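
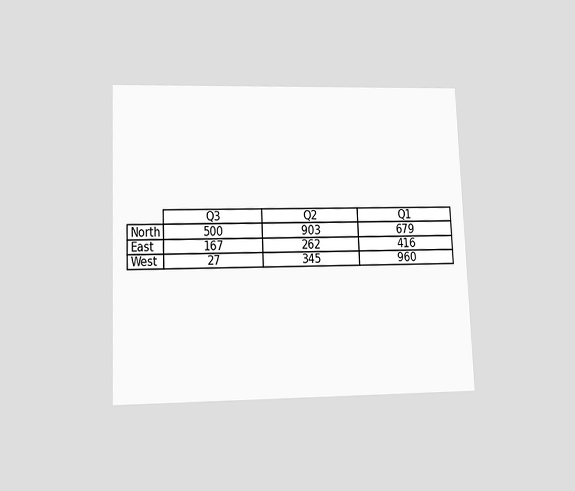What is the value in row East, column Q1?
416

The chart is tilted about 2° counter-clockwise and viewed at a slight angle. The (East, Q1) cell reads 416.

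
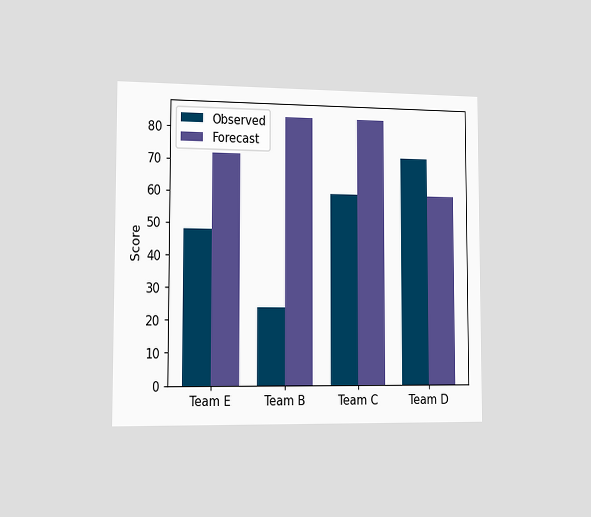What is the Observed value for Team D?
The chart is viewed slightly from the left. The Observed bar at Team D reaches 72 on the y-axis.

72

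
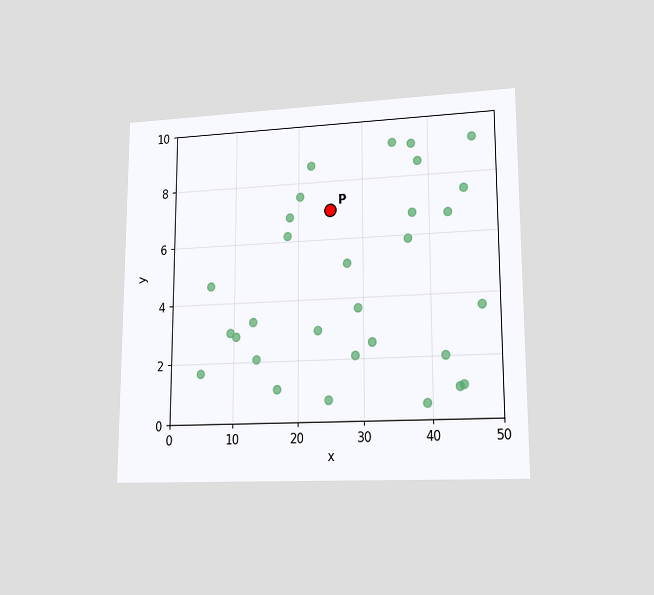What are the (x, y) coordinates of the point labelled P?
The chart is viewed at a slight angle. Following the gridlines from P to each axis, P sits at (25, 7).

(25, 7)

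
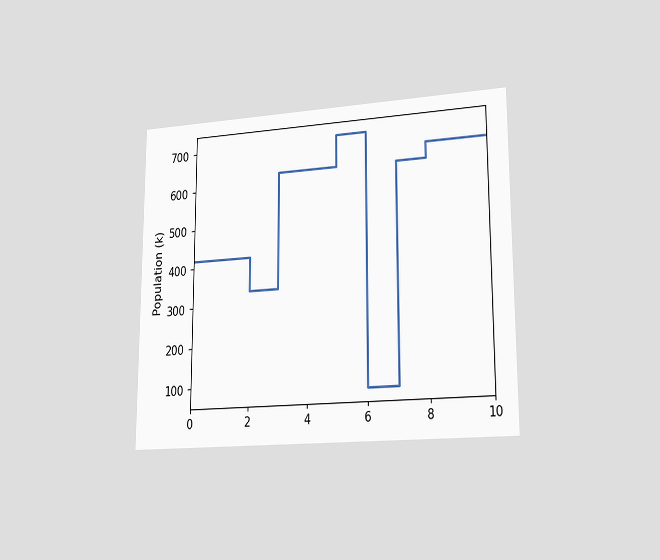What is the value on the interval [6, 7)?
84k

The chart is viewed slightly from the right. On [6, 7) the step sits at 84k.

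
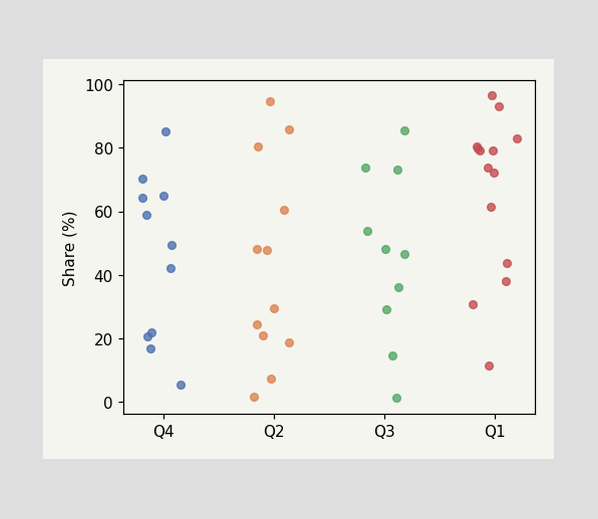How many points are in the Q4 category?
Counting the markers in the Q4 column gives 11.

11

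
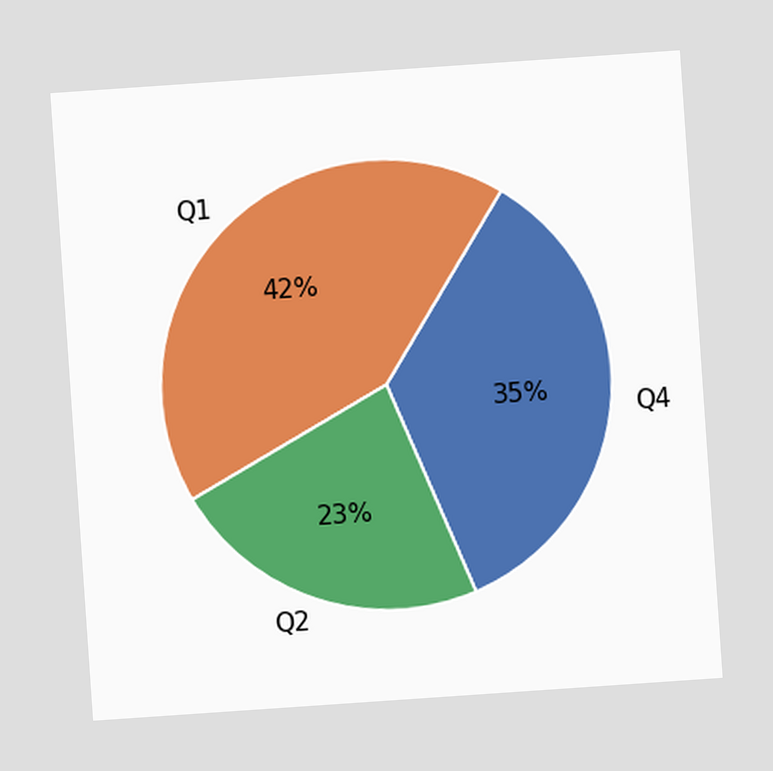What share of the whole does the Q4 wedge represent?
35%

The chart is tilted about 4° counter-clockwise. The Q4 slice takes up 35% of the pie.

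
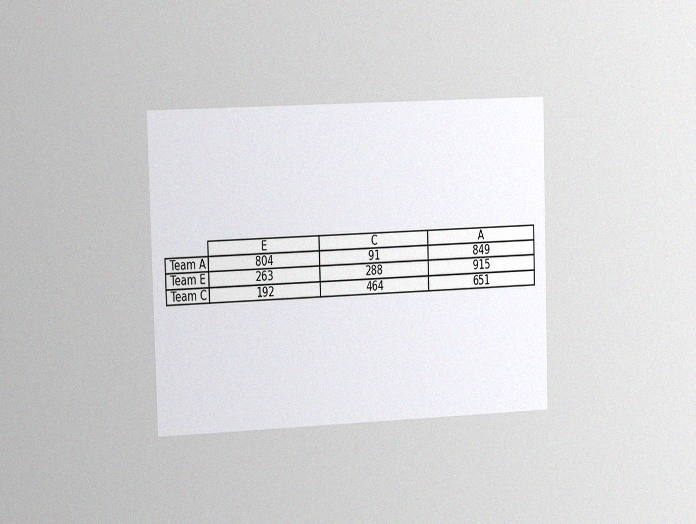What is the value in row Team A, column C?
91

The chart is viewed slightly from the left, with some photo noise. The (Team A, C) cell reads 91.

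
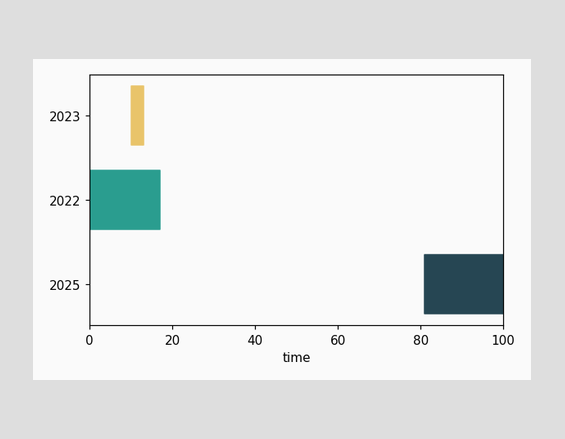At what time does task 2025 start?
The 2025 bar begins at t=81.

81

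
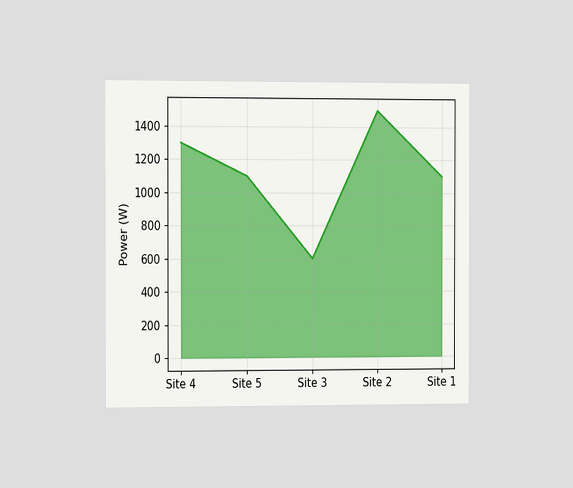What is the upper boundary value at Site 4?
The chart is viewed slightly from the left. At Site 4 the upper boundary is at 1300W.

1300W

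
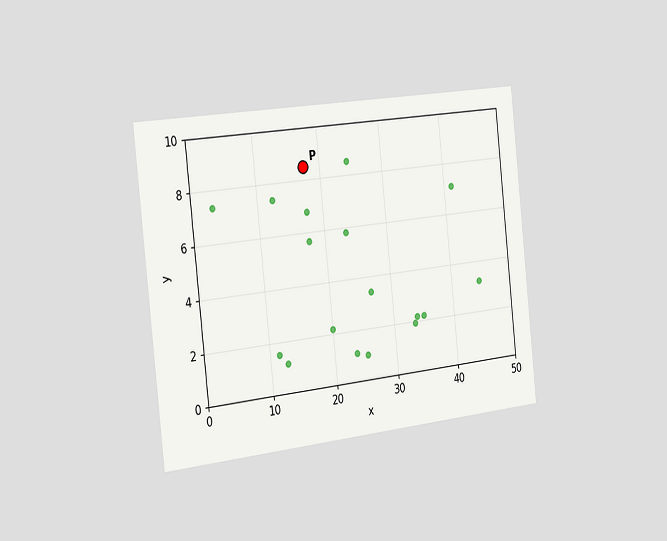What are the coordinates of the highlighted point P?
(17.5, 8.5)

The chart is tilted about 6° counter-clockwise and viewed slightly from the left. Following the gridlines from P to each axis, P sits at (17.5, 8.5).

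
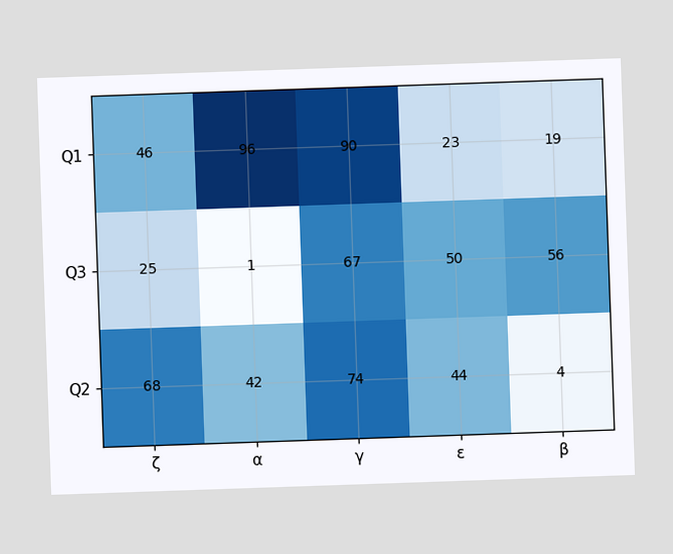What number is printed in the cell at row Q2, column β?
4

The (Q2, β) cell reads 4.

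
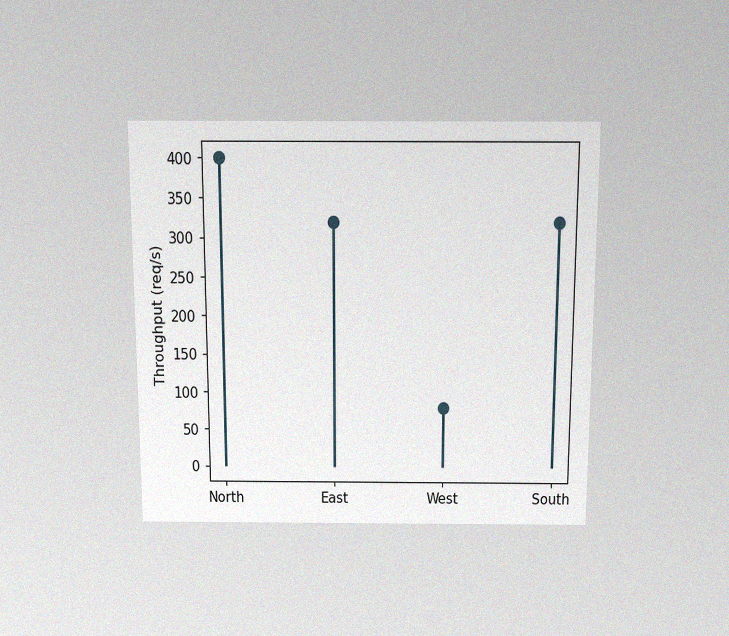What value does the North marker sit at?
The chart is viewed slightly from above, with some photo noise. The North marker sits at 400req/s.

400req/s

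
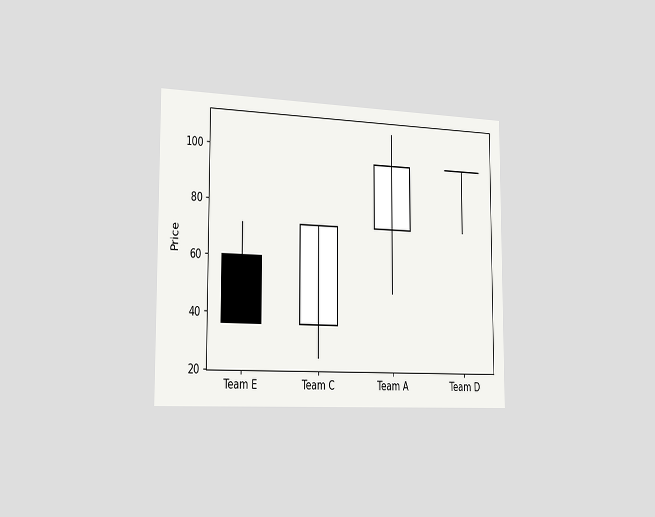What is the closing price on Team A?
96

The chart is viewed slightly from the left. The Team A candle closes at 96.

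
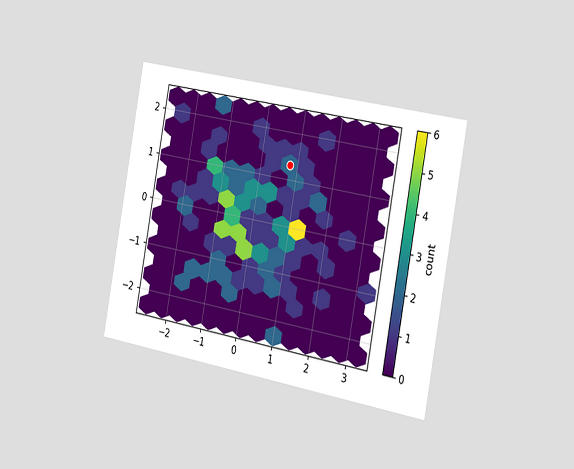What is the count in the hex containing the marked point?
2

The chart is tilted about 10° clockwise and viewed slightly from the right. The marked hex reads 2 on the colorbar.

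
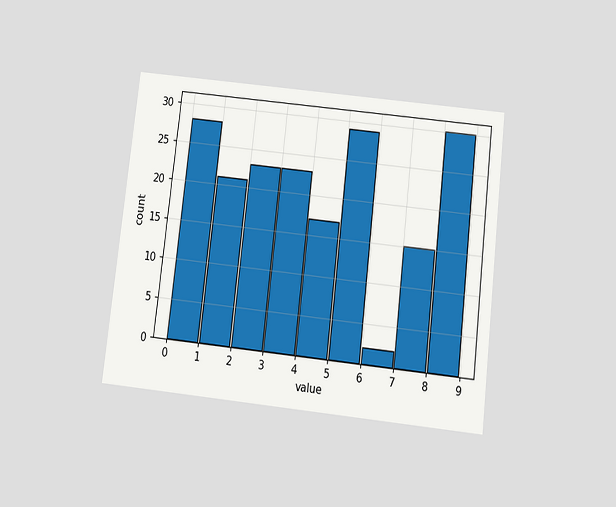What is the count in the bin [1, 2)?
The chart is tilted about 7° clockwise and viewed slightly from below. The [1, 2) bin has height 21.

21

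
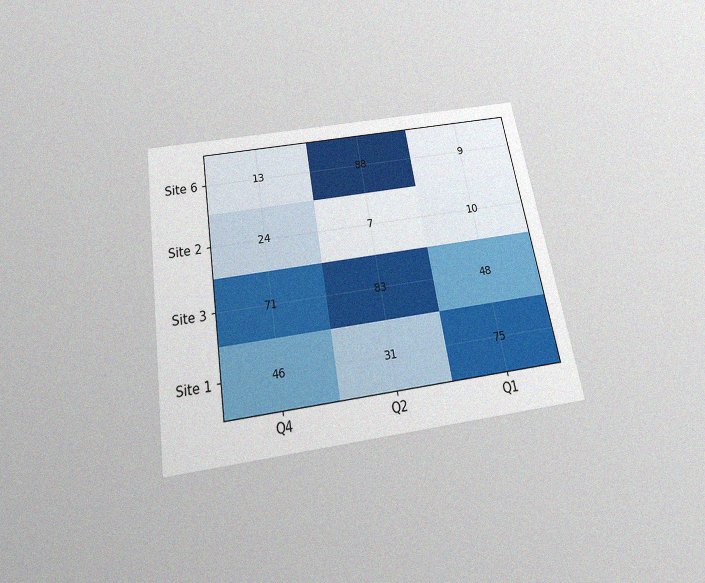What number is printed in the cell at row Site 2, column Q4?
The chart is tilted about 9° counter-clockwise and viewed slightly from below, with some photo noise. The (Site 2, Q4) cell reads 24.

24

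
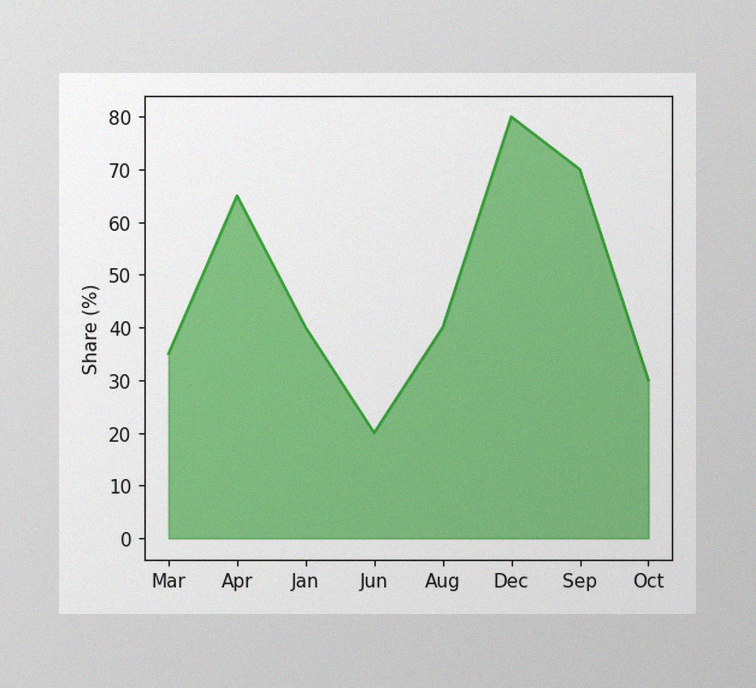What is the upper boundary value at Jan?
40%

The image has some photo noise and uneven lighting. At Jan the upper boundary is at 40%.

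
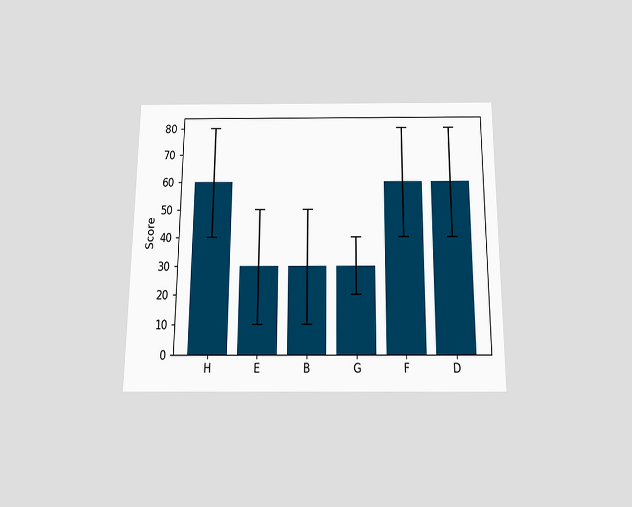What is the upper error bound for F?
80

The chart is viewed slightly from below. The F bar's upper whisker reaches 80.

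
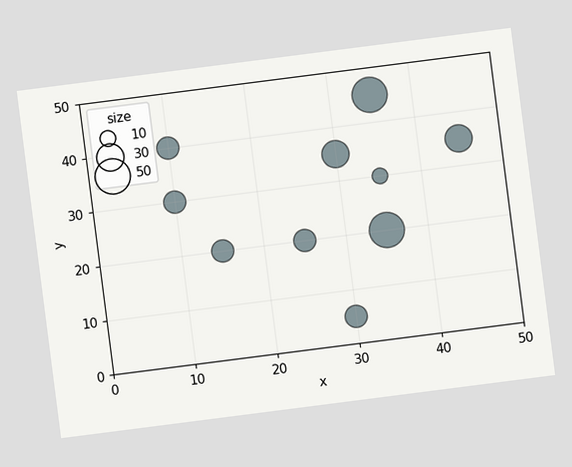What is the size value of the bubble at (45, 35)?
30

The chart is tilted about 7° counter-clockwise. Matching the bubble at (45, 35) against the size legend gives 30.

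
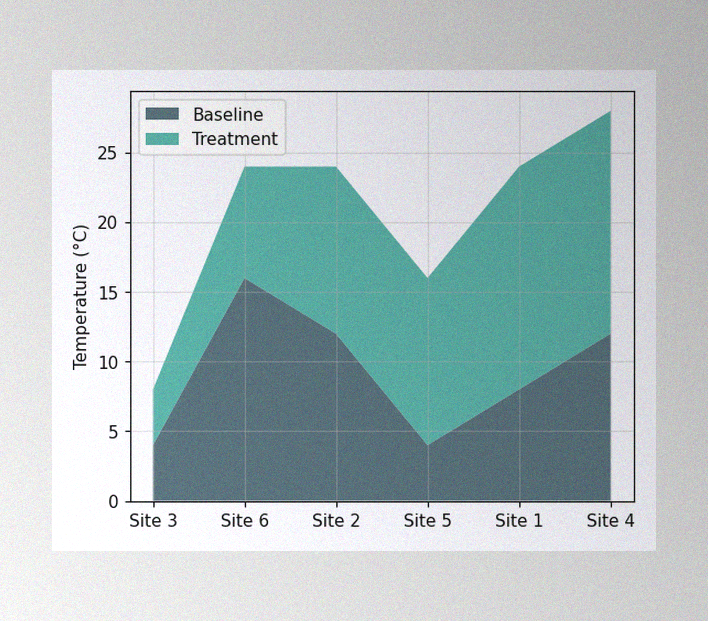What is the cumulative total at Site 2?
The image has some photo noise and uneven lighting. The stacked total at Site 2 reaches 24°C.

24°C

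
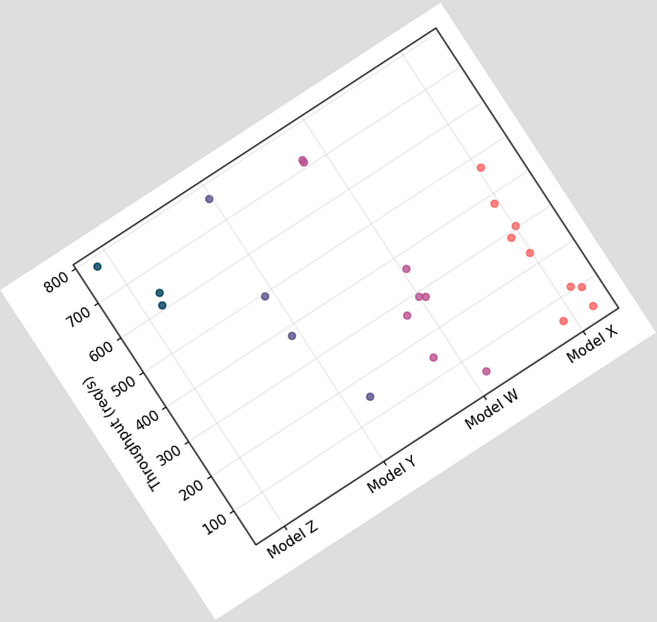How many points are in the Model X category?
9

The chart is tilted about 33° counter-clockwise. Counting the markers in the Model X column gives 9.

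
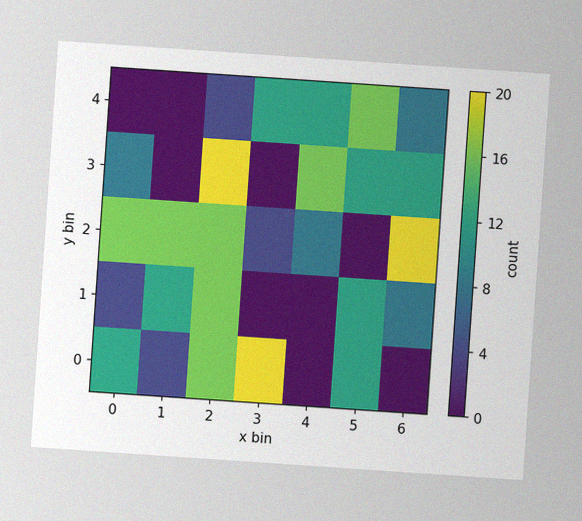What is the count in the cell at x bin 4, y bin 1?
0

The chart is tilted about 4° clockwise, with some photo noise. Matching the cell (4, 1) against the colorbar gives 0.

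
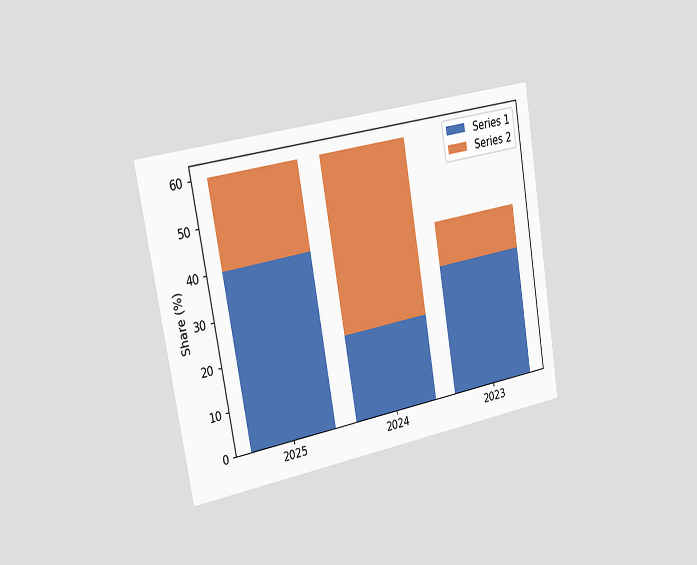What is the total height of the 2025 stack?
60%

The chart is tilted about 10° counter-clockwise and viewed slightly from the left. The 2025 stack's top reaches 60% on the y-axis.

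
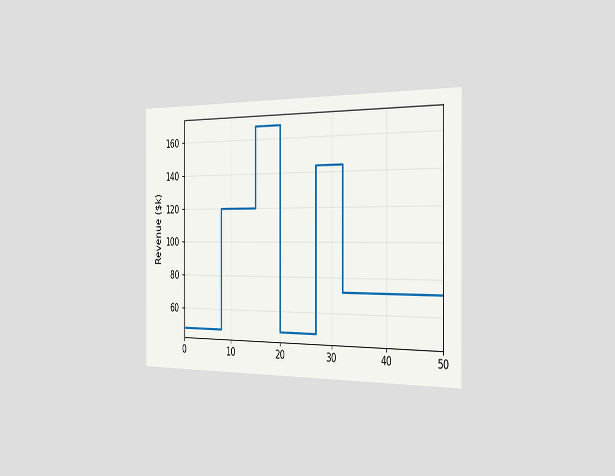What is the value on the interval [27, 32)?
The chart is viewed slightly from the right. On [27, 32) the step sits at $144k.

$144k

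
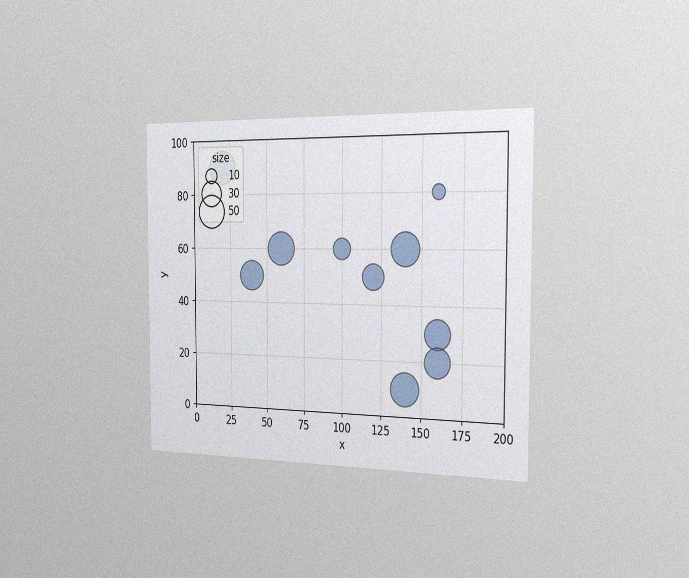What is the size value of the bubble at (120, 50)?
30

The chart is viewed slightly from the right, with some photo noise. Matching the bubble at (120, 50) against the size legend gives 30.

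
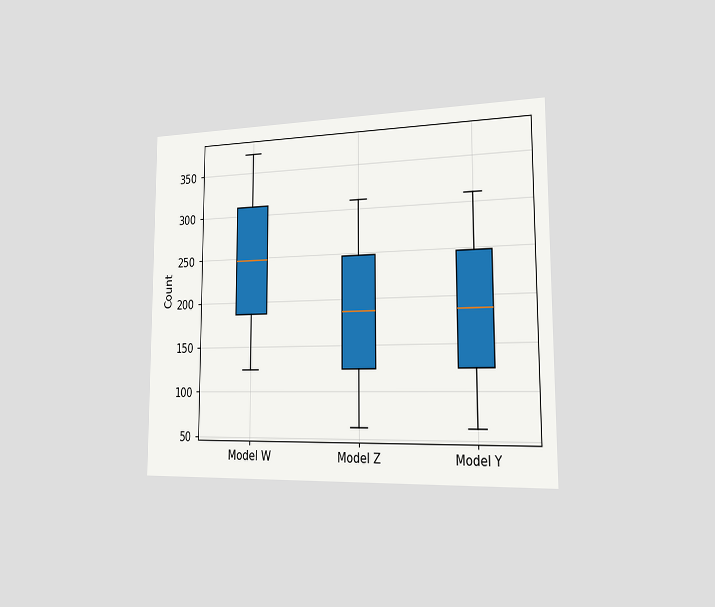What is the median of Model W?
248

The chart is viewed slightly from the right. The median line in the Model W box sits at 248.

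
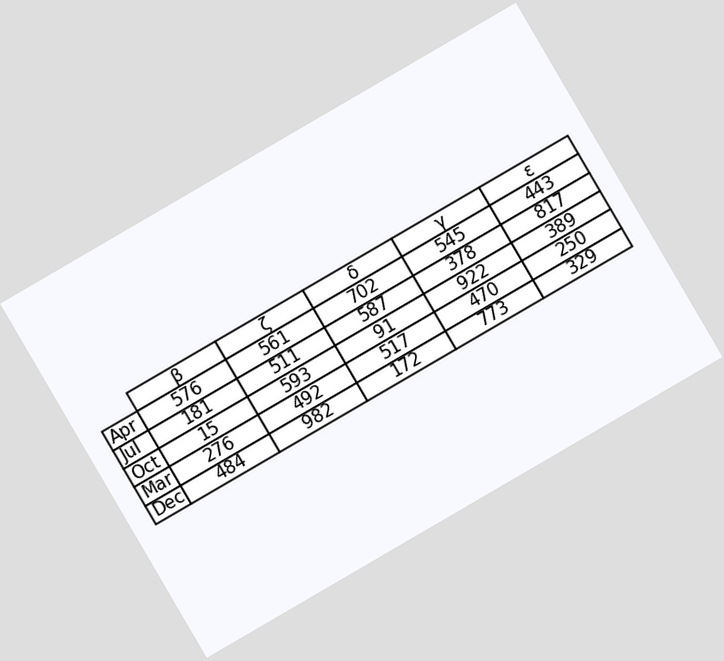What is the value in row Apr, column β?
The chart is tilted about 30° counter-clockwise. The (Apr, β) cell reads 576.

576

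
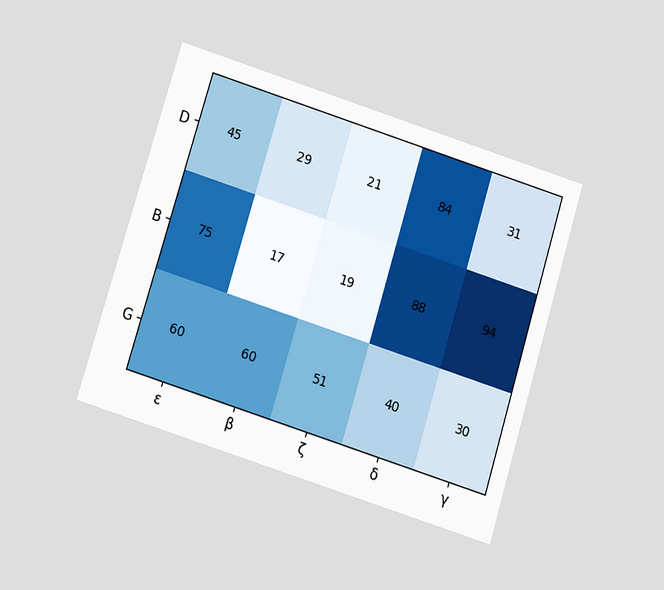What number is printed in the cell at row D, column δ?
84

The chart is tilted about 17° clockwise and viewed slightly from below. The (D, δ) cell reads 84.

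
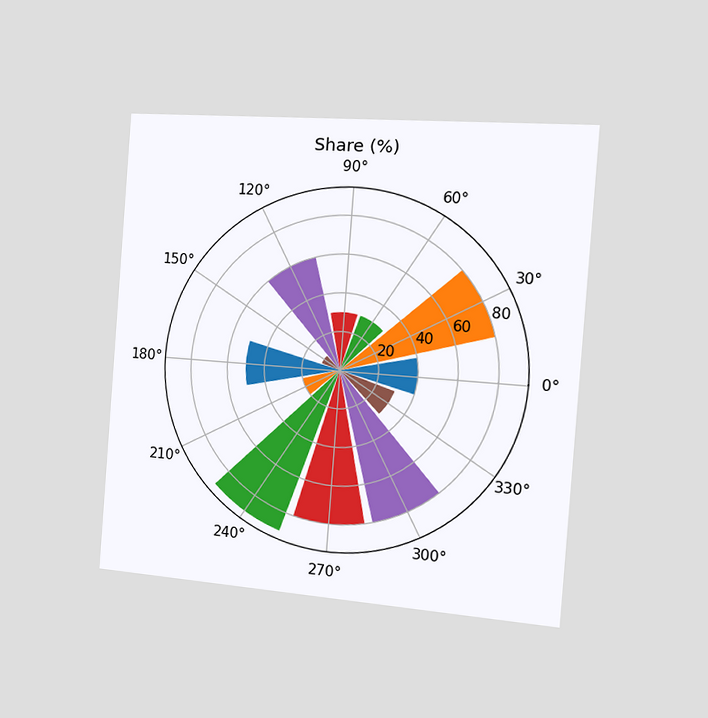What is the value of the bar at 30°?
The chart is tilted about 4° clockwise and viewed slightly from the right. The bar at 30° reaches 80% on the radial axis.

80%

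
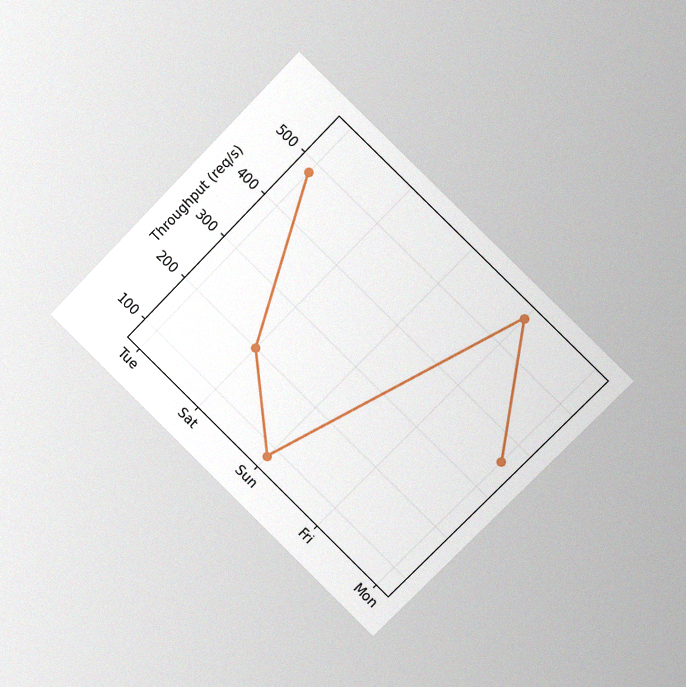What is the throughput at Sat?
The chart is tilted about 44° clockwise and viewed slightly from the right, with some photo noise. At Sat, the line is at 200req/s.

200req/s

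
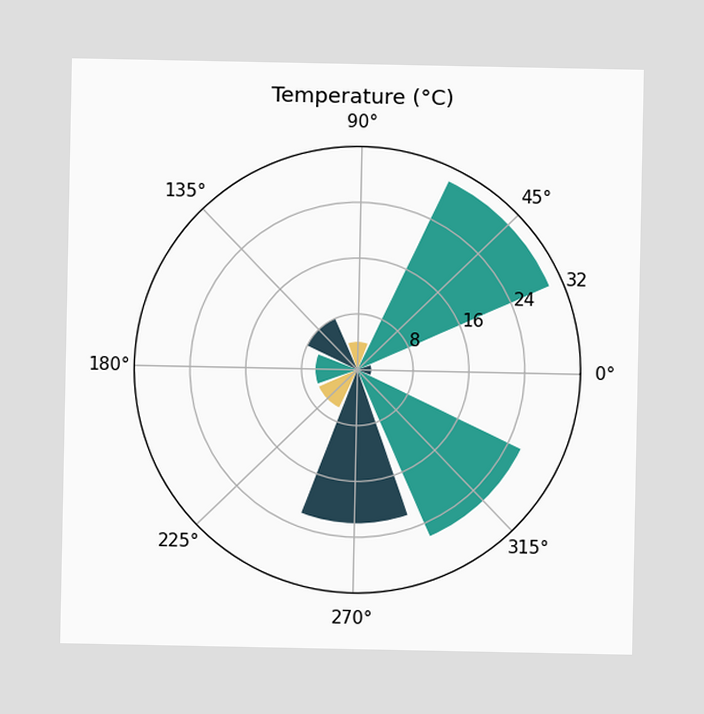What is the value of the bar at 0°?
The bar at 0° reaches 2°C on the radial axis.

2°C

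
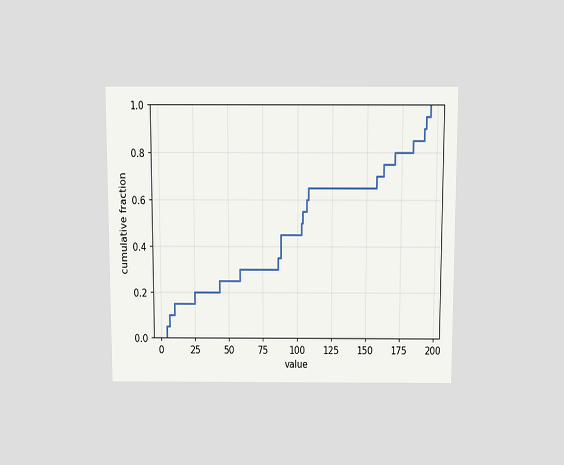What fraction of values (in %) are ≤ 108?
The chart is viewed slightly from above. At x=108 the ECDF step is at 65%.

65%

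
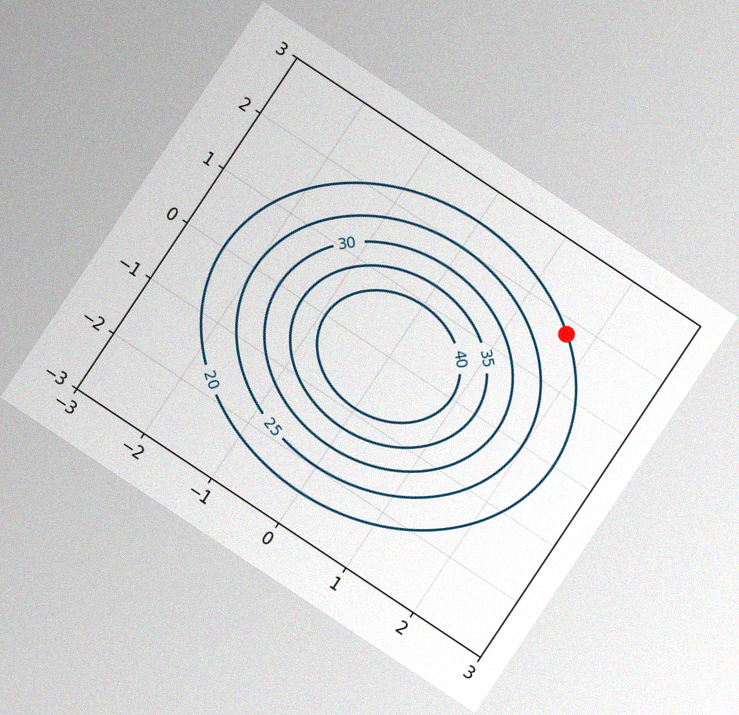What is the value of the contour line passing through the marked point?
The chart is tilted about 34° clockwise, with some photo noise. The marked point sits on the contour labelled 20.

20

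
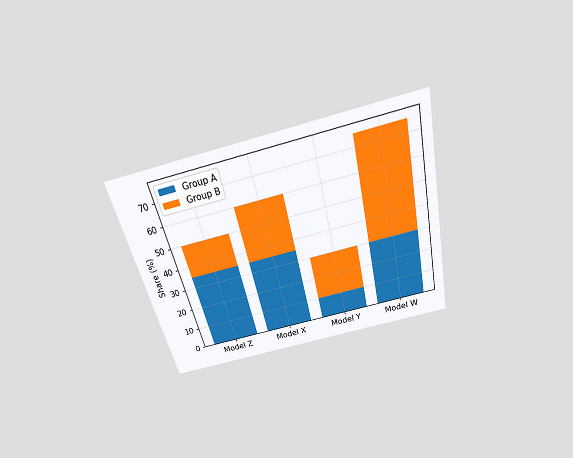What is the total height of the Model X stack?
The chart is tilted about 13° counter-clockwise and viewed slightly from above. The Model X stack's top reaches 60% on the y-axis.

60%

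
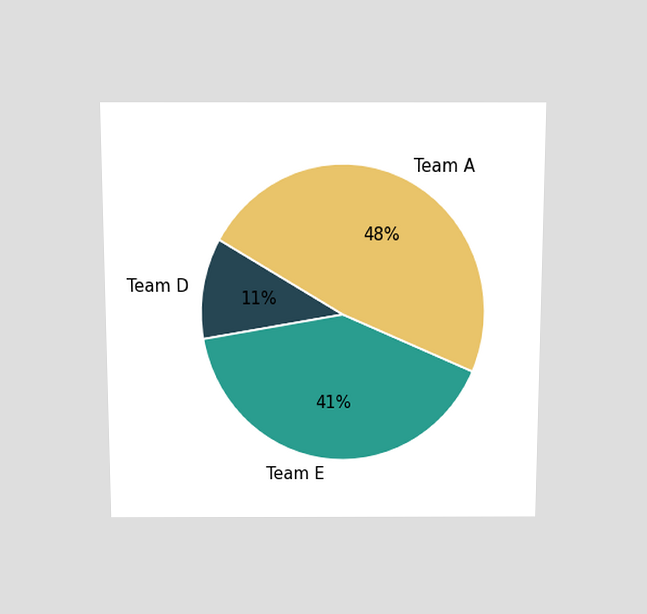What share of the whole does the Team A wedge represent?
The chart is viewed slightly from above. The Team A slice takes up 48% of the pie.

48%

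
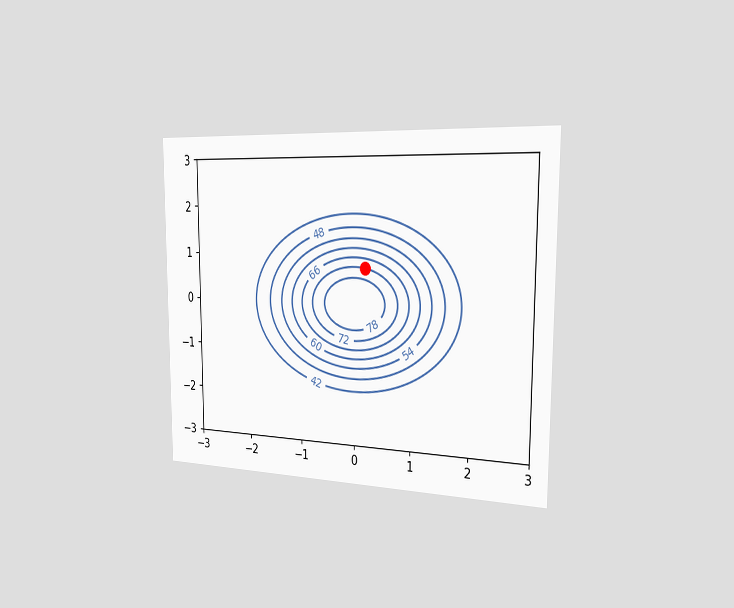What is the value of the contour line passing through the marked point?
72

The chart is viewed slightly from the right. The marked point sits on the contour labelled 72.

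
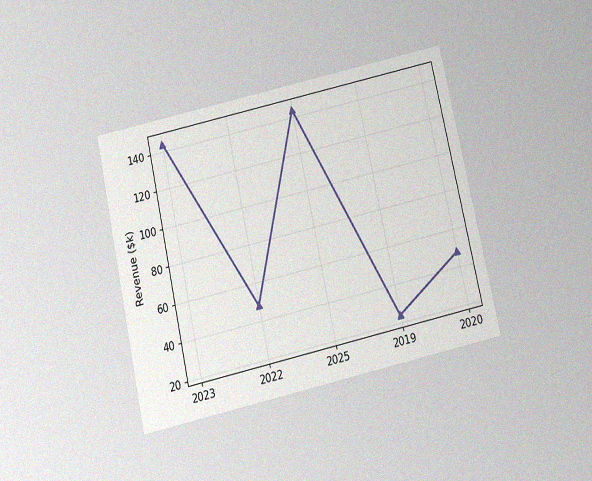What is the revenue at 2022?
$48k

The chart is tilted about 13° counter-clockwise and viewed slightly from below, with some photo noise. At 2022, the line is at $48k.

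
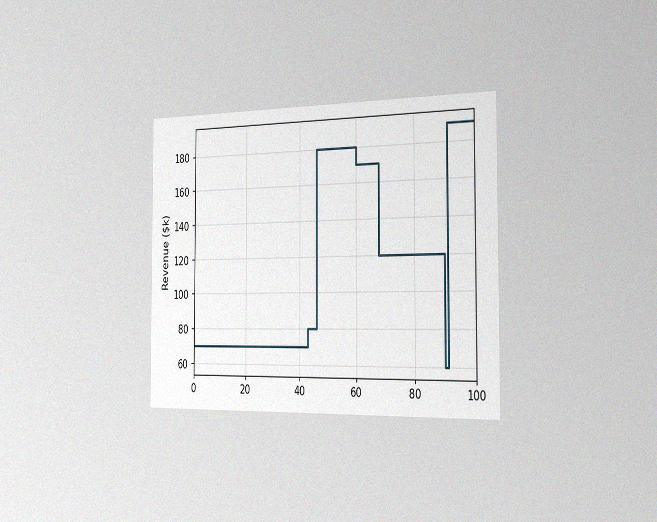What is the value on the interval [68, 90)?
$120k

The chart is viewed slightly from the right, with some photo noise. On [68, 90) the step sits at $120k.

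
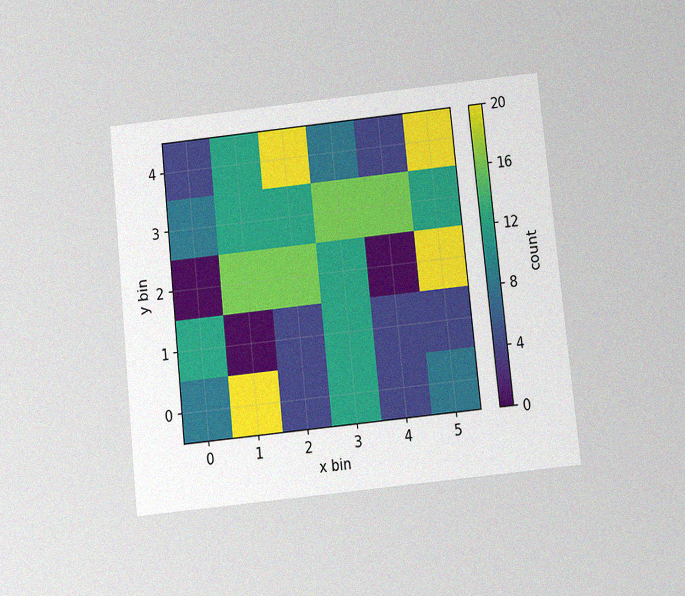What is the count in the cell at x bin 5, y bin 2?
The chart is tilted about 6° counter-clockwise and viewed at a slight angle, with some photo noise. Matching the cell (5, 2) against the colorbar gives 20.

20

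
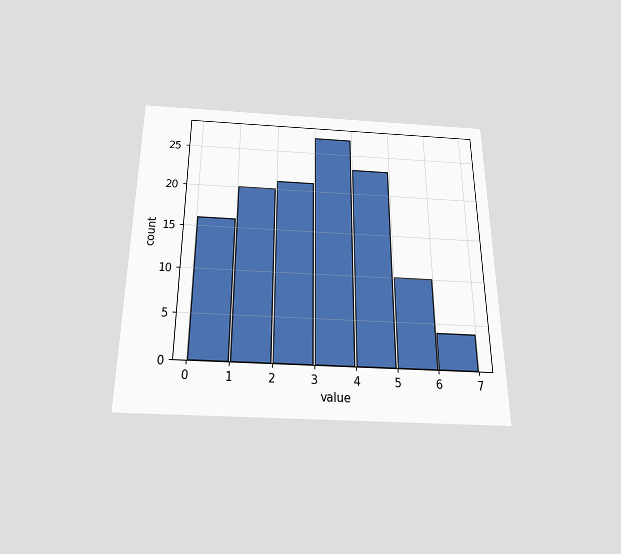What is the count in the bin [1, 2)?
20

The chart is viewed slightly from below. The [1, 2) bin has height 20.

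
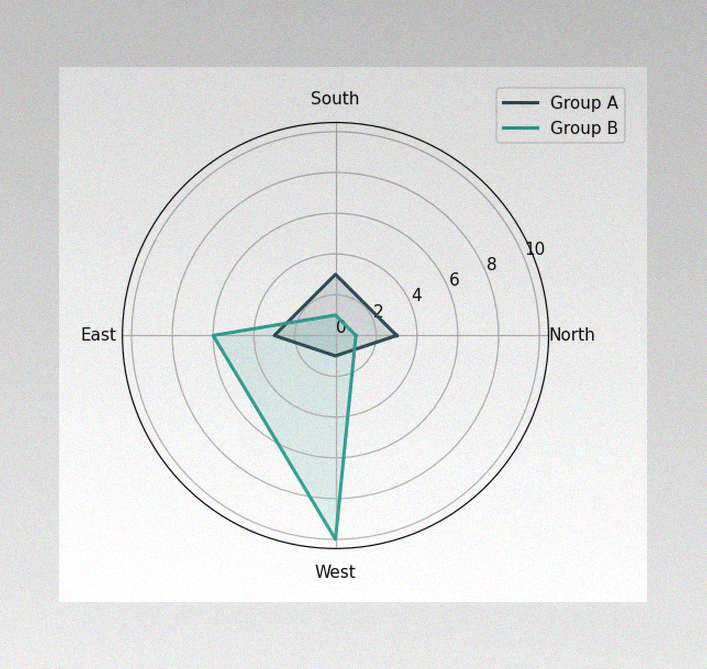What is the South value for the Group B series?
The image has some photo noise and uneven lighting. On the South axis, Group B reaches 1.

1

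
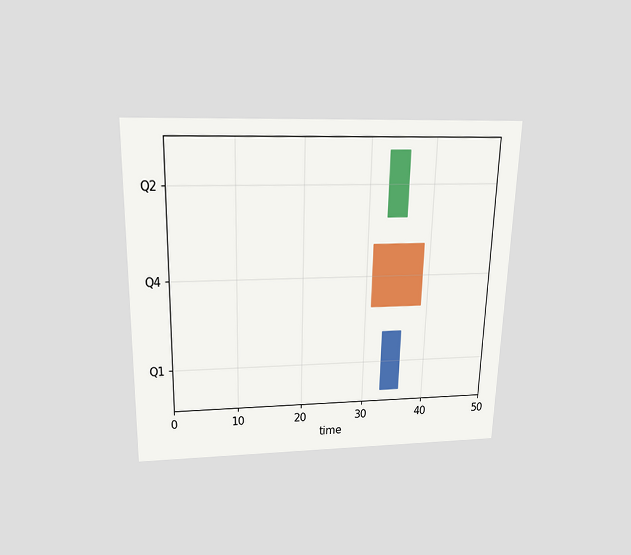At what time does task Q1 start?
The chart is viewed slightly from above. The Q1 bar begins at t=33.

33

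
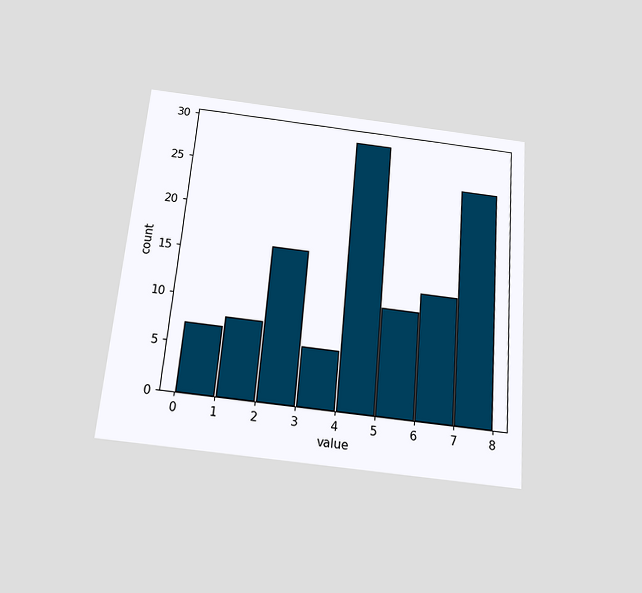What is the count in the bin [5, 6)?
The chart is tilted about 5° clockwise and viewed slightly from below. The [5, 6) bin has height 11.

11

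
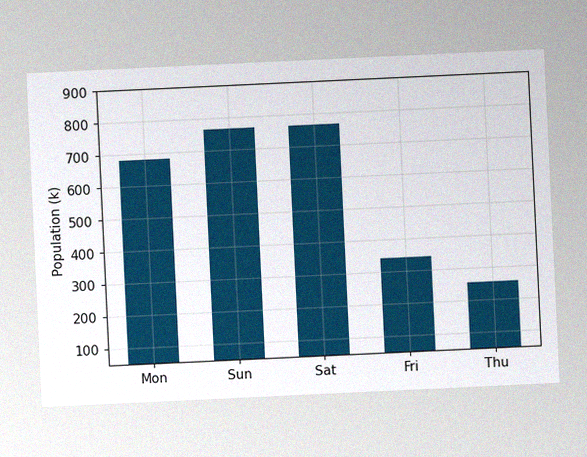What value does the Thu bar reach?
255k

The chart is tilted about 3° counter-clockwise, with some photo noise. Reading along the chart's y-axis, the Thu bar reaches 255k.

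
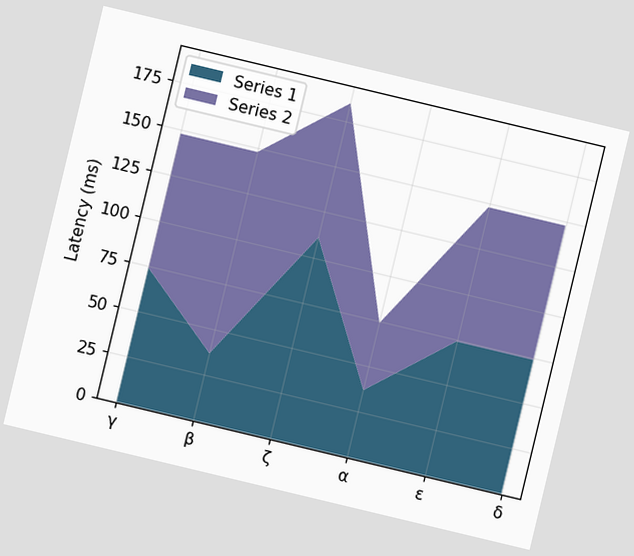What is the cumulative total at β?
The chart is tilted about 13° clockwise. The stacked total at β reaches 148ms.

148ms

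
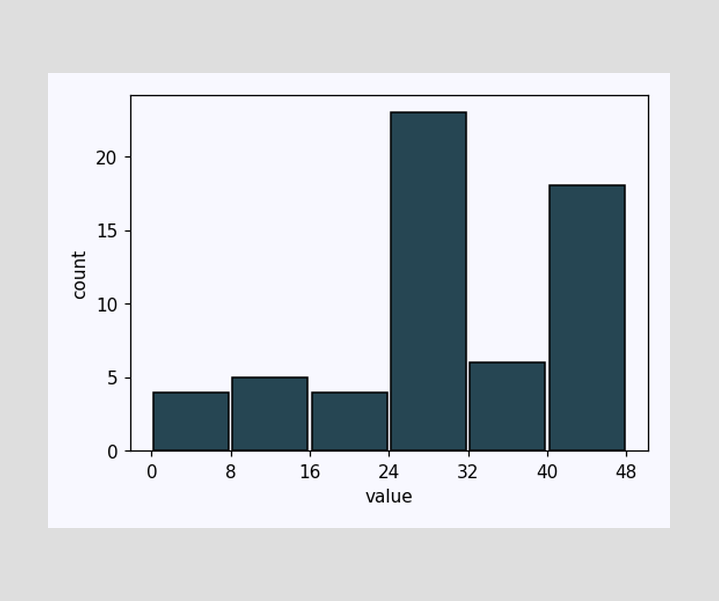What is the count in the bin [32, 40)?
6

The [32, 40) bin has height 6.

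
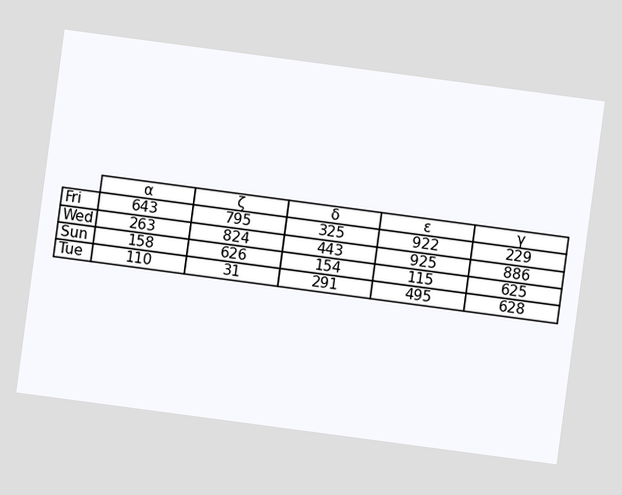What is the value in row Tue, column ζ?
The chart is tilted about 8° clockwise. The (Tue, ζ) cell reads 31.

31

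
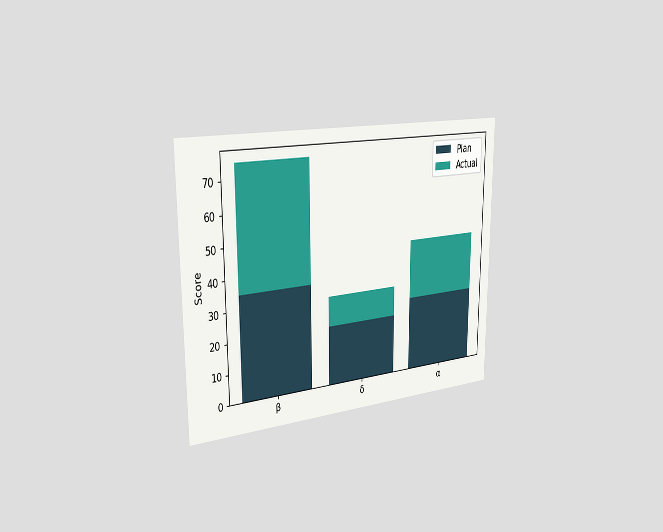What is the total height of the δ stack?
The chart is viewed slightly from the left. The δ stack's top reaches 30 on the y-axis.

30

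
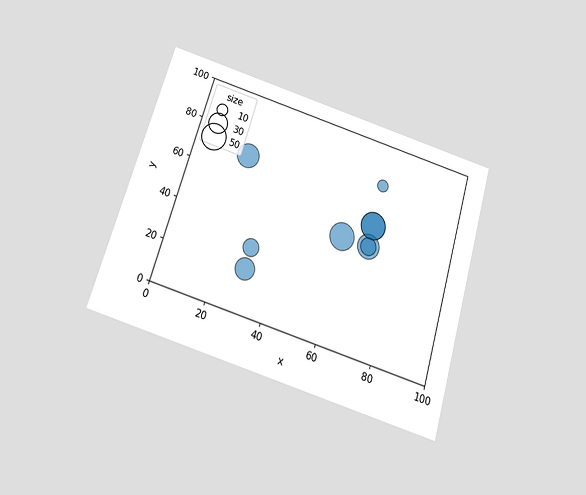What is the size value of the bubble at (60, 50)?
The chart is tilted about 17° clockwise and viewed slightly from below. Matching the bubble at (60, 50) against the size legend gives 50.

50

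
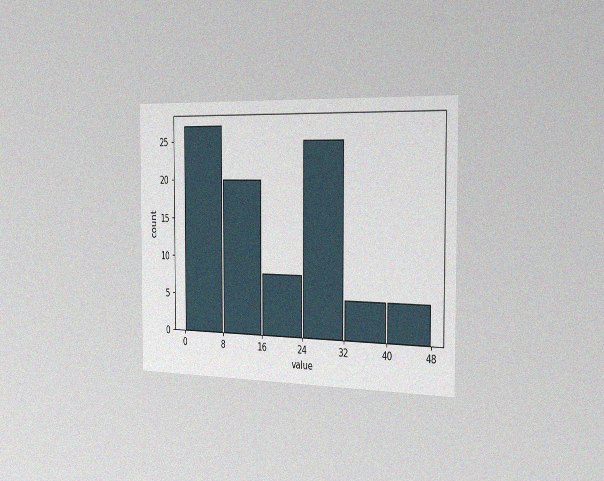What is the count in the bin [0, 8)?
27

The chart is viewed slightly from the right, with some photo noise. The [0, 8) bin has height 27.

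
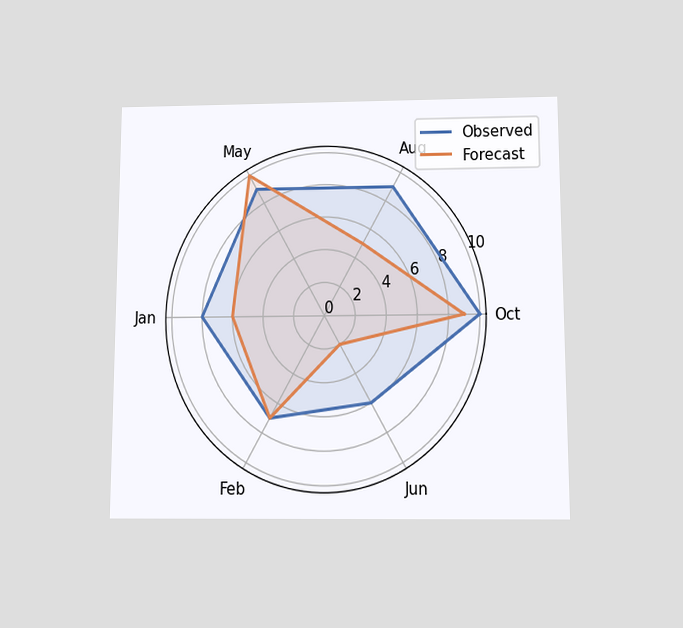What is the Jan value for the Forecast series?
6

The chart is viewed slightly from below. On the Jan axis, Forecast reaches 6.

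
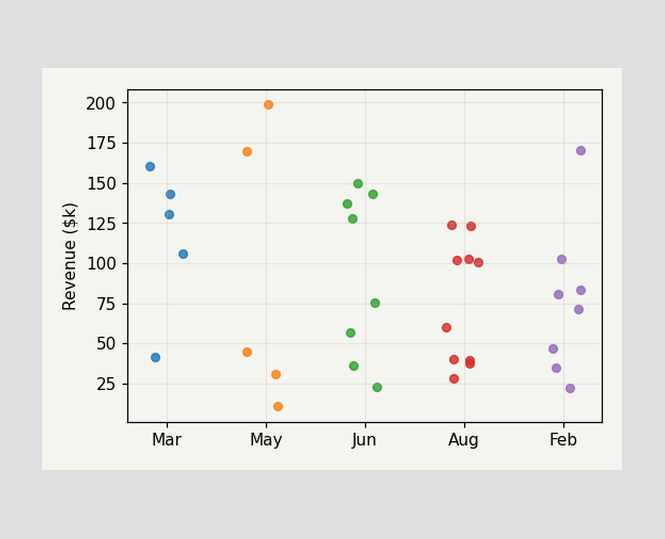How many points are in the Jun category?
Counting the markers in the Jun column gives 8.

8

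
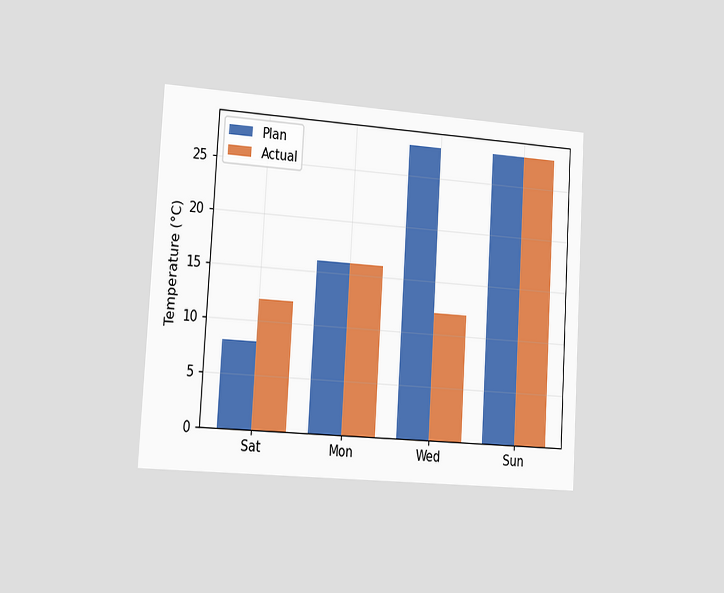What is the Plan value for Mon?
16°C

The chart is tilted about 3° clockwise and viewed slightly from the left. The Plan bar at Mon reaches 16°C on the y-axis.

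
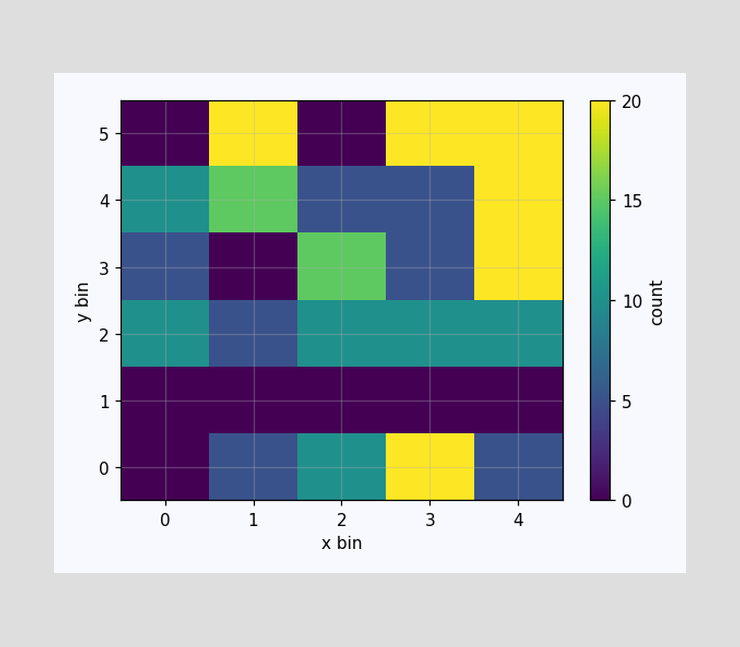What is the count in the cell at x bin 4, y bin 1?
0

Matching the cell (4, 1) against the colorbar gives 0.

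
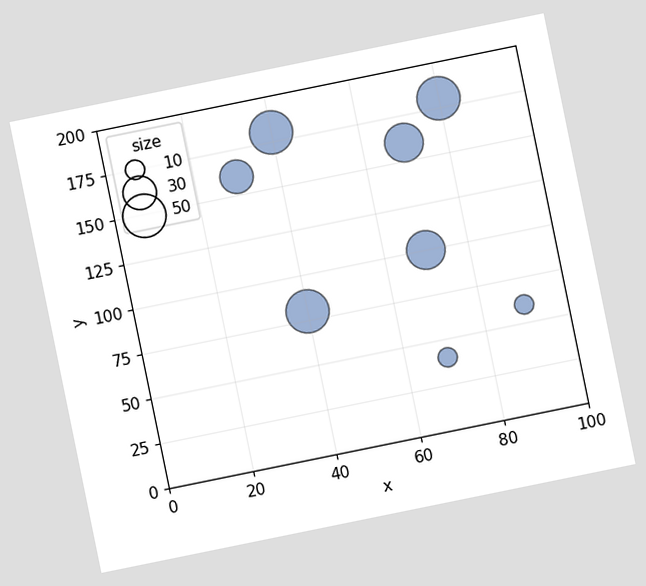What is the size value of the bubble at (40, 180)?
The chart is tilted about 12° counter-clockwise. Matching the bubble at (40, 180) against the size legend gives 50.

50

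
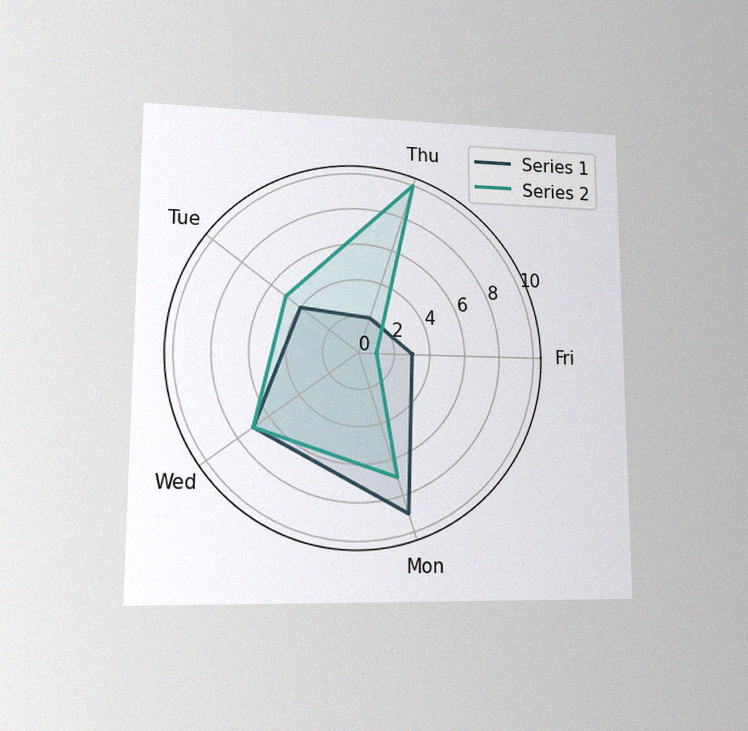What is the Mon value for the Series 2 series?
The chart is viewed at a slight angle, with some photo noise. On the Mon axis, Series 2 reaches 7.

7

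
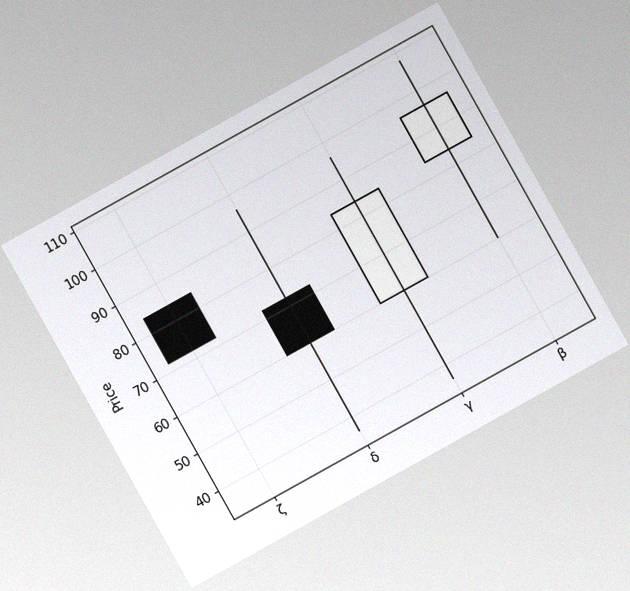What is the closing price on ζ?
The chart is tilted about 29° counter-clockwise, with some photo noise. The ζ candle closes at 72.

72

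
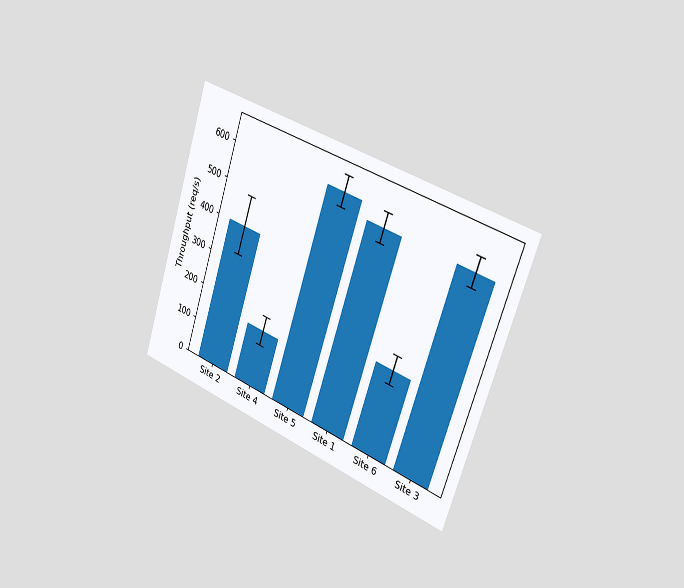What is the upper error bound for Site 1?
The chart is tilted about 19° clockwise and viewed slightly from the right. The Site 1 bar's upper whisker reaches 600req/s.

600req/s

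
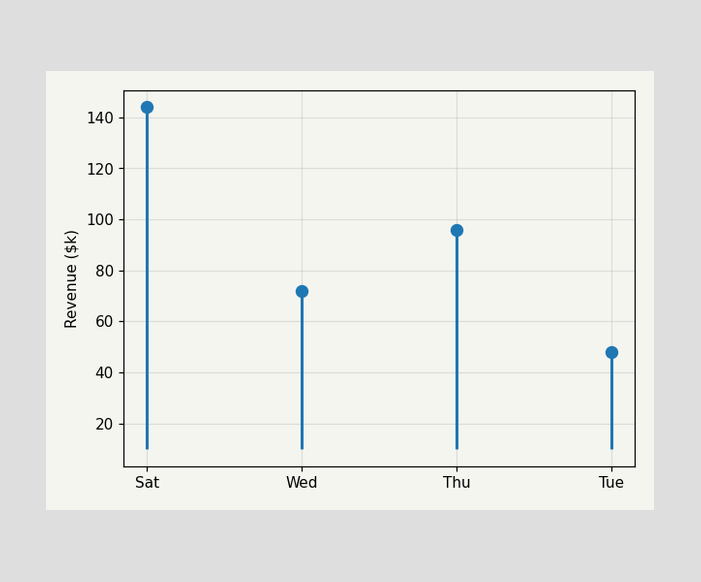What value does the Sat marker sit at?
$144k

The Sat marker sits at $144k.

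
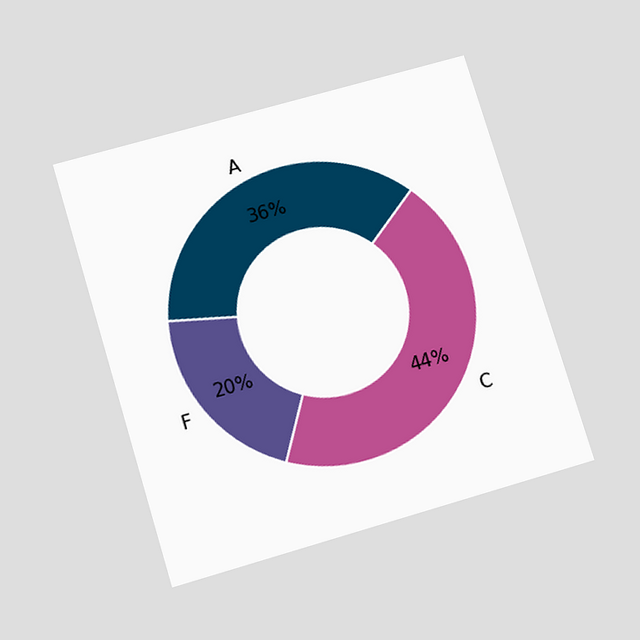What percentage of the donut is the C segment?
44%

The chart is tilted about 17° counter-clockwise and viewed slightly from below. The C segment takes up 44% of the ring.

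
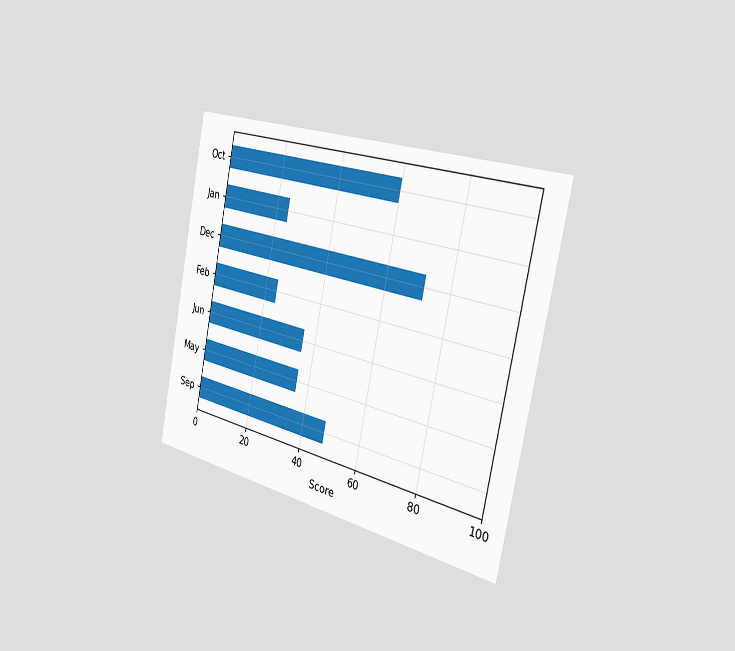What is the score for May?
The chart is tilted about 11° clockwise and viewed slightly from the right. Reading along the chart's x-axis, the May bar reaches 36.

36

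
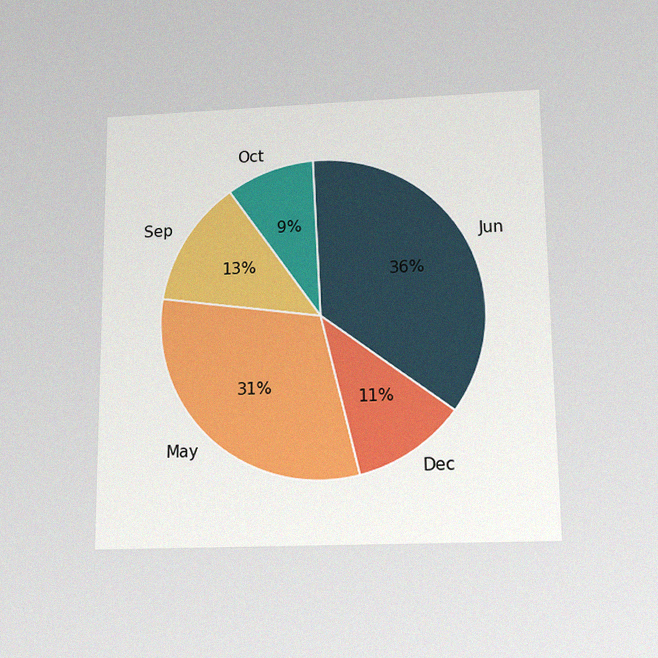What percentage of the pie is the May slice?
31%

The chart is viewed slightly from below, with some photo noise. The May slice takes up 31% of the pie.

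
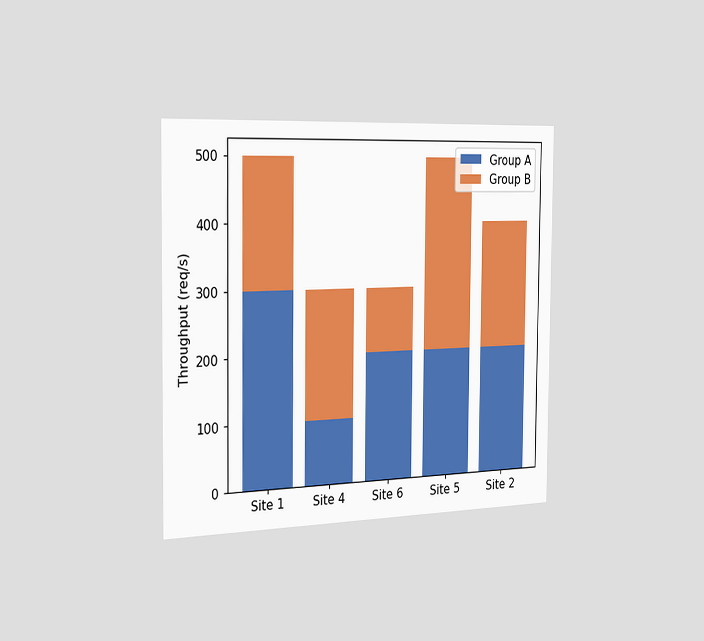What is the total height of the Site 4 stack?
300req/s

The chart is viewed slightly from the left. The Site 4 stack's top reaches 300req/s on the y-axis.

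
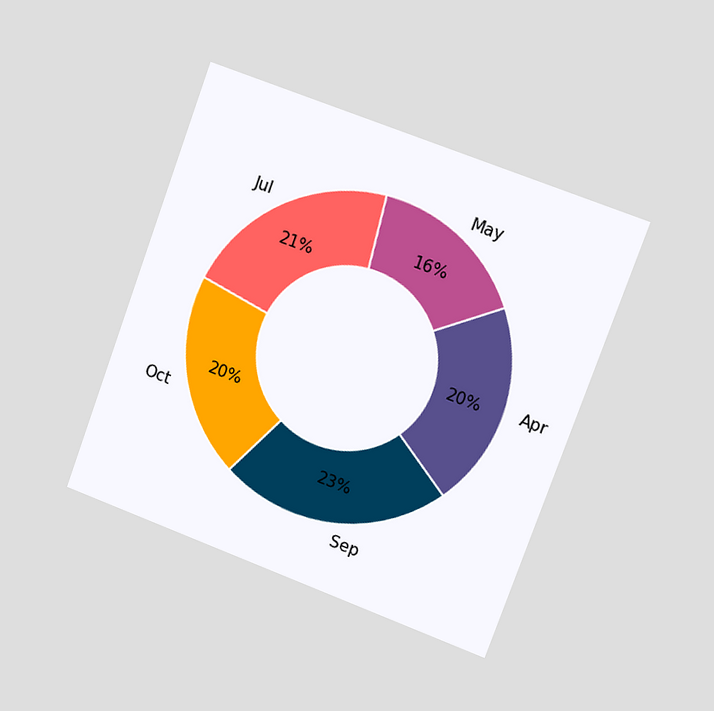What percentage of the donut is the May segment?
16%

The chart is tilted about 20° clockwise and viewed slightly from the right. The May segment takes up 16% of the ring.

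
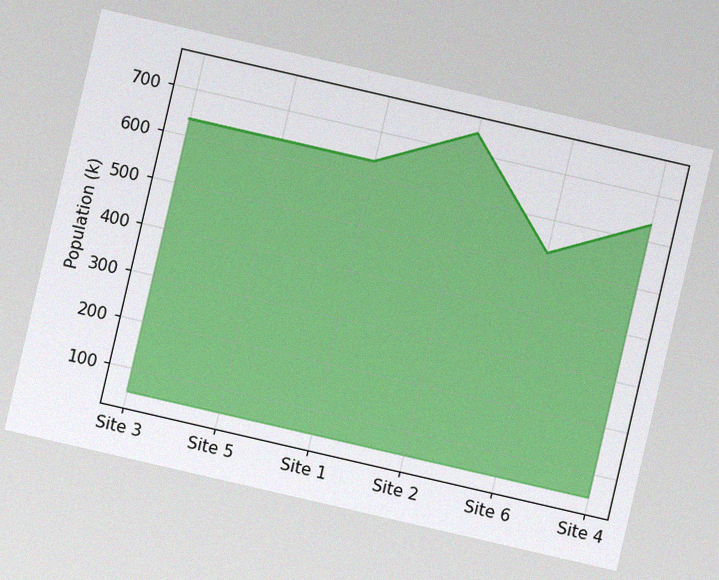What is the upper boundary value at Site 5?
The chart is tilted about 13° clockwise, with some photo noise. At Site 5 the upper boundary is at 636k.

636k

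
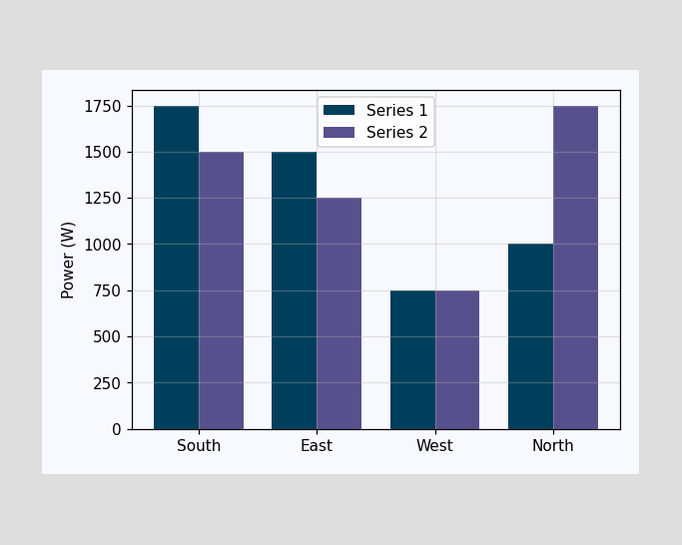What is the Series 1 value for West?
The Series 1 bar at West reaches 750W on the y-axis.

750W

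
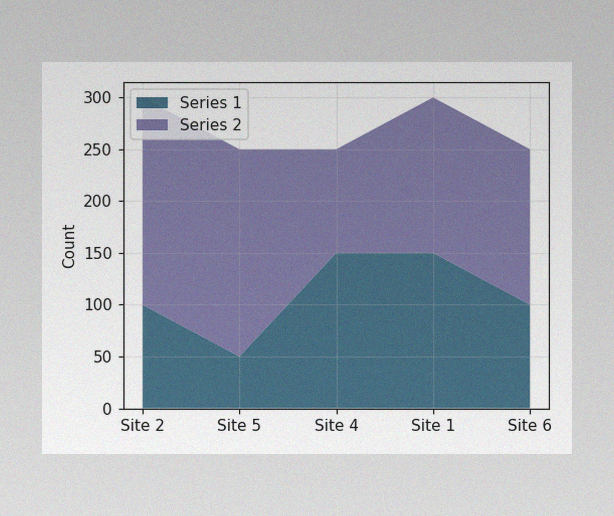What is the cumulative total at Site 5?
The image has some photo noise and uneven lighting. The stacked total at Site 5 reaches 250.

250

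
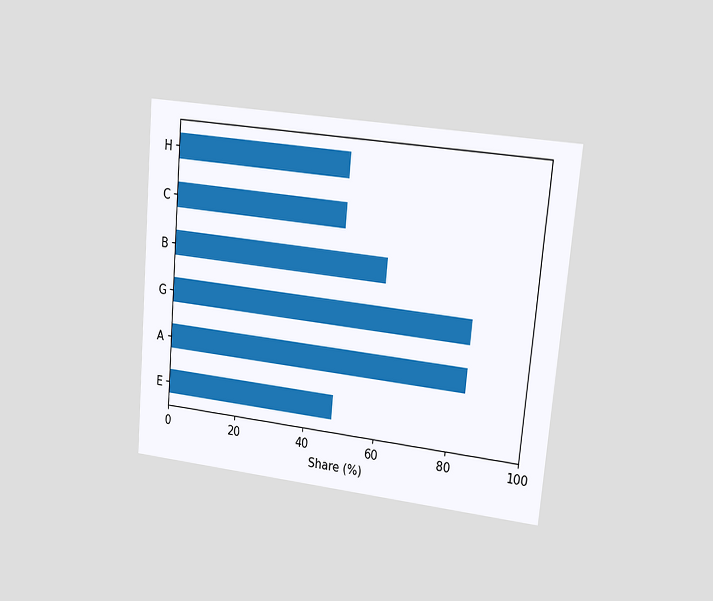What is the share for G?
84%

The chart is tilted about 5° clockwise and viewed at a slight angle. Reading along the chart's x-axis, the G bar reaches 84%.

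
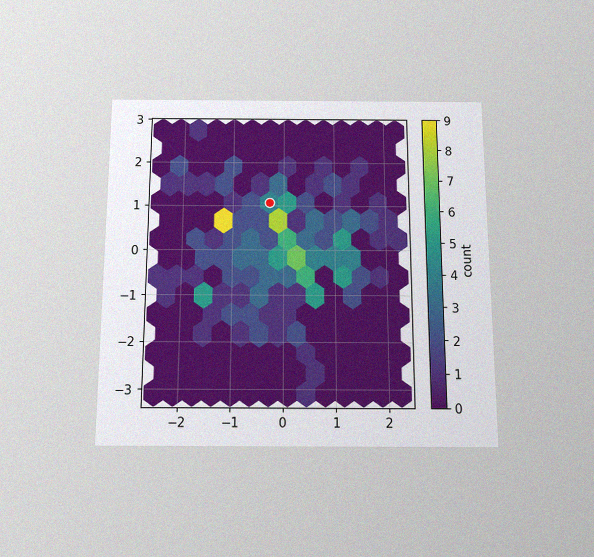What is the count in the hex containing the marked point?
The chart is viewed slightly from below, with some photo noise. The marked hex reads 4 on the colorbar.

4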